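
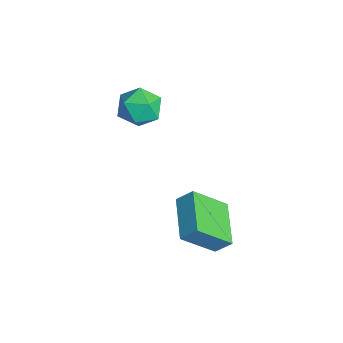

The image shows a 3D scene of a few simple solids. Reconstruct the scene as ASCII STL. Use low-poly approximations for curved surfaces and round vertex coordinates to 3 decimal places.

solid 
facet normal -0.473 0.873 -0.116
outer loop
vertex -3.164 -1.553 -0.102
vertex -3.886 -1.842 0.667
vertex -2.973 -1.31 0.947
endloop
endfacet
facet normal 0.223 0.940 -0.258
outer loop
vertex -3.164 -1.553 -0.102
vertex -2.973 -1.31 0.947
vertex -2.16 -1.677 0.314
endloop
endfacet
facet normal 0.385 0.486 -0.785
outer loop
vertex -3.164 -1.553 -0.102
vertex -2.16 -1.677 0.314
vertex -2.571 -2.436 -0.358
endloop
endfacet
facet normal -0.211 0.139 -0.968
outer loop
vertex -3.164 -1.553 -0.102
vertex -2.571 -2.436 -0.358
vertex -3.638 -2.537 -0.14
endloop
endfacet
facet normal -0.742 0.379 -0.554
outer loop
vertex -3.164 -1.553 -0.102
vertex -3.638 -2.537 -0.14
vertex -3.886 -1.842 0.667
endloop
endfacet
facet normal 0.587 0.742 0.323
outer loop
vertex -2.16 -1.677 0.314
vertex -2.973 -1.31 0.947
vertex -2.262 -2.043 1.34
endloop
endfacet
facet normal -0.540 0.635 0.553
outer loop
vertex -2.973 -1.31 0.947
vertex -3.886 -1.842 0.667
vertex -3.329 -2.144 1.558
endloop
endfacet
facet normal -0.974 -0.166 -0.156
outer loop
vertex -3.886 -1.842 0.667
vertex -3.638 -2.537 -0.14
vertex -3.74 -2.903 0.886
endloop
endfacet
facet normal -0.116 -0.554 -0.824
outer loop
vertex -3.638 -2.537 -0.14
vertex -2.571 -2.436 -0.358
vertex -2.927 -3.27 0.253
endloop
endfacet
facet normal 0.849 0.008 -0.528
outer loop
vertex -2.571 -2.436 -0.358
vertex -2.16 -1.677 0.314
vertex -2.014 -2.738 0.533
endloop
endfacet
facet normal 0.211 -0.139 0.968
outer loop
vertex -2.736 -3.027 1.302
vertex -2.262 -2.043 1.34
vertex -3.329 -2.144 1.558
endloop
endfacet
facet normal -0.385 -0.486 0.785
outer loop
vertex -2.736 -3.027 1.302
vertex -3.329 -2.144 1.558
vertex -3.74 -2.903 0.886
endloop
endfacet
facet normal -0.223 -0.940 0.258
outer loop
vertex -2.736 -3.027 1.302
vertex -3.74 -2.903 0.886
vertex -2.927 -3.27 0.253
endloop
endfacet
facet normal 0.473 -0.873 0.116
outer loop
vertex -2.736 -3.027 1.302
vertex -2.927 -3.27 0.253
vertex -2.014 -2.738 0.533
endloop
endfacet
facet normal 0.742 -0.379 0.554
outer loop
vertex -2.736 -3.027 1.302
vertex -2.014 -2.738 0.533
vertex -2.262 -2.043 1.34
endloop
endfacet
facet normal 0.116 0.554 0.824
outer loop
vertex -3.329 -2.144 1.558
vertex -2.262 -2.043 1.34
vertex -2.973 -1.31 0.947
endloop
endfacet
facet normal -0.849 -0.008 0.528
outer loop
vertex -3.74 -2.903 0.886
vertex -3.329 -2.144 1.558
vertex -3.886 -1.842 0.667
endloop
endfacet
facet normal -0.587 -0.742 -0.323
outer loop
vertex -2.927 -3.27 0.253
vertex -3.74 -2.903 0.886
vertex -3.638 -2.537 -0.14
endloop
endfacet
facet normal 0.540 -0.635 -0.553
outer loop
vertex -2.014 -2.738 0.533
vertex -2.927 -3.27 0.253
vertex -2.571 -2.436 -0.358
endloop
endfacet
facet normal 0.974 0.166 0.156
outer loop
vertex -2.262 -2.043 1.34
vertex -2.014 -2.738 0.533
vertex -2.16 -1.677 0.314
endloop
endfacet
facet normal -0.955 0.211 0.209
outer loop
vertex 1.095 -1.147 -1.719
vertex 1.12 0.378 -3.147
vertex 0.798 -1.797 -2.418
endloop
endfacet
facet normal -0.012 -0.730 0.684
outer loop
vertex 2.88 -2.258 -2.873
vertex 1.095 -1.147 -1.719
vertex 0.798 -1.797 -2.418
endloop
endfacet
facet normal -0.955 0.211 0.208
outer loop
vertex 0.798 -1.797 -2.418
vertex 1.12 0.378 -3.147
vertex 0.824 -0.272 -3.847
endloop
endfacet
facet normal -0.297 -0.650 -0.699
outer loop
vertex 0.824 -0.272 -3.847
vertex 2.88 -2.258 -2.873
vertex 0.798 -1.797 -2.418
endloop
endfacet
facet normal 0.297 0.650 0.699
outer loop
vertex 1.095 -1.147 -1.719
vertex 3.202 -0.083 -3.602
vertex 1.12 0.378 -3.147
endloop
endfacet
facet normal -0.013 -0.730 0.683
outer loop
vertex 3.176 -1.608 -2.173
vertex 1.095 -1.147 -1.719
vertex 2.88 -2.258 -2.873
endloop
endfacet
facet normal 0.297 0.650 0.699
outer loop
vertex 3.176 -1.608 -2.173
vertex 3.202 -0.083 -3.602
vertex 1.095 -1.147 -1.719
endloop
endfacet
facet normal 0.012 0.730 -0.683
outer loop
vertex 1.12 0.378 -3.147
vertex 3.202 -0.083 -3.602
vertex 0.824 -0.272 -3.847
endloop
endfacet
facet normal -0.297 -0.650 -0.700
outer loop
vertex 2.905 -0.733 -4.301
vertex 2.88 -2.258 -2.873
vertex 0.824 -0.272 -3.847
endloop
endfacet
facet normal 0.012 0.730 -0.684
outer loop
vertex 0.824 -0.272 -3.847
vertex 3.202 -0.083 -3.602
vertex 2.905 -0.733 -4.301
endloop
endfacet
facet normal 0.955 -0.211 -0.208
outer loop
vertex 2.905 -0.733 -4.301
vertex 3.176 -1.608 -2.173
vertex 2.88 -2.258 -2.873
endloop
endfacet
facet normal 0.955 -0.212 -0.209
outer loop
vertex 3.202 -0.083 -3.602
vertex 3.176 -1.608 -2.173
vertex 2.905 -0.733 -4.301
endloop
endfacet

endsolid


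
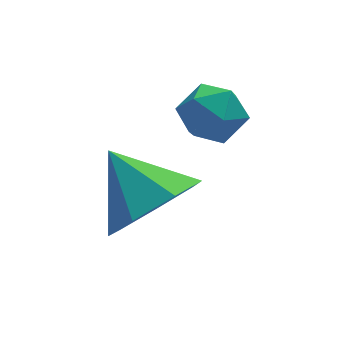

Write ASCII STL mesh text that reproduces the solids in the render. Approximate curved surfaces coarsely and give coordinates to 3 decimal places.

solid 
facet normal -0.447 0.892 0.072
outer loop
vertex 2.811 2.565 3.306
vertex 2.294 2.283 3.586
vertex 2.786 2.5 3.954
endloop
endfacet
facet normal 0.264 0.959 0.106
outer loop
vertex 2.811 2.565 3.306
vertex 2.786 2.5 3.954
vertex 3.343 2.382 3.635
endloop
endfacet
facet normal 0.539 0.683 -0.492
outer loop
vertex 2.811 2.565 3.306
vertex 3.343 2.382 3.635
vertex 3.194 2.093 3.071
endloop
endfacet
facet normal 0.000 0.446 -0.895
outer loop
vertex 2.811 2.565 3.306
vertex 3.194 2.093 3.071
vertex 2.545 2.031 3.04
endloop
endfacet
facet normal -0.609 0.575 -0.546
outer loop
vertex 2.811 2.565 3.306
vertex 2.545 2.031 3.04
vertex 2.294 2.283 3.586
endloop
endfacet
facet normal 0.496 0.571 0.655
outer loop
vertex 3.343 2.382 3.635
vertex 2.786 2.5 3.954
vertex 3.155 1.989 4.12
endloop
endfacet
facet normal -0.653 0.461 0.601
outer loop
vertex 2.786 2.5 3.954
vertex 2.294 2.283 3.586
vertex 2.506 1.927 4.089
endloop
endfacet
facet normal -0.916 -0.052 -0.397
outer loop
vertex 2.294 2.283 3.586
vertex 2.545 2.031 3.04
vertex 2.357 1.638 3.525
endloop
endfacet
facet normal 0.071 -0.261 -0.963
outer loop
vertex 2.545 2.031 3.04
vertex 3.194 2.093 3.071
vertex 2.914 1.52 3.206
endloop
endfacet
facet normal 0.943 0.121 -0.311
outer loop
vertex 3.194 2.093 3.071
vertex 3.343 2.382 3.635
vertex 3.406 1.737 3.574
endloop
endfacet
facet normal -0.000 -0.446 0.895
outer loop
vertex 2.889 1.455 3.854
vertex 3.155 1.989 4.12
vertex 2.506 1.927 4.089
endloop
endfacet
facet normal -0.539 -0.683 0.492
outer loop
vertex 2.889 1.455 3.854
vertex 2.506 1.927 4.089
vertex 2.357 1.638 3.525
endloop
endfacet
facet normal -0.264 -0.959 -0.106
outer loop
vertex 2.889 1.455 3.854
vertex 2.357 1.638 3.525
vertex 2.914 1.52 3.206
endloop
endfacet
facet normal 0.447 -0.892 -0.072
outer loop
vertex 2.889 1.455 3.854
vertex 2.914 1.52 3.206
vertex 3.406 1.737 3.574
endloop
endfacet
facet normal 0.609 -0.575 0.546
outer loop
vertex 2.889 1.455 3.854
vertex 3.406 1.737 3.574
vertex 3.155 1.989 4.12
endloop
endfacet
facet normal -0.071 0.261 0.963
outer loop
vertex 2.506 1.927 4.089
vertex 3.155 1.989 4.12
vertex 2.786 2.5 3.954
endloop
endfacet
facet normal -0.943 -0.121 0.311
outer loop
vertex 2.357 1.638 3.525
vertex 2.506 1.927 4.089
vertex 2.294 2.283 3.586
endloop
endfacet
facet normal -0.496 -0.571 -0.655
outer loop
vertex 2.914 1.52 3.206
vertex 2.357 1.638 3.525
vertex 2.545 2.031 3.04
endloop
endfacet
facet normal 0.653 -0.461 -0.601
outer loop
vertex 3.406 1.737 3.574
vertex 2.914 1.52 3.206
vertex 3.194 2.093 3.071
endloop
endfacet
facet normal 0.916 0.052 0.397
outer loop
vertex 3.155 1.989 4.12
vertex 3.406 1.737 3.574
vertex 3.343 2.382 3.635
endloop
endfacet
facet normal 0.415 -0.702 -0.579
outer loop
vertex 2.455 1.158 2.651
vertex 1.682 1.143 2.116
vertex 2.45 1.676 2.02
endloop
endfacet
facet normal 0.553 0.646 0.526
outer loop
vertex 2.455 1.158 2.651
vertex 2.45 1.676 2.02
vertex 1.118 2.097 2.904
endloop
endfacet
facet normal 0.415 -0.702 -0.579
outer loop
vertex 2.45 1.676 2.02
vertex 1.682 1.143 2.116
vertex 1.867 1.792 1.462
endloop
endfacet
facet normal 0.258 0.964 -0.070
outer loop
vertex 2.45 1.676 2.02
vertex 1.867 1.792 1.462
vertex 1.118 2.097 2.904
endloop
endfacet
facet normal 0.414 -0.702 -0.579
outer loop
vertex 1.867 1.792 1.462
vertex 1.682 1.143 2.116
vertex 1.144 1.42 1.396
endloop
endfacet
facet normal -0.395 0.836 -0.382
outer loop
vertex 1.867 1.792 1.462
vertex 1.144 1.42 1.396
vertex 1.118 2.097 2.904
endloop
endfacet
facet normal 0.415 -0.701 -0.580
outer loop
vertex 1.144 1.42 1.396
vertex 1.682 1.143 2.116
vertex 0.827 0.838 1.872
endloop
endfacet
facet normal -0.918 0.356 -0.176
outer loop
vertex 1.144 1.42 1.396
vertex 0.827 0.838 1.872
vertex 1.118 2.097 2.904
endloop
endfacet
facet normal 0.415 -0.702 -0.579
outer loop
vertex 0.827 0.838 1.872
vertex 1.682 1.143 2.116
vertex 1.153 0.487 2.532
endloop
endfacet
facet normal -0.913 -0.110 0.392
outer loop
vertex 0.827 0.838 1.872
vertex 1.153 0.487 2.532
vertex 1.118 2.097 2.904
endloop
endfacet
facet normal 0.414 -0.702 -0.580
outer loop
vertex 1.153 0.487 2.532
vertex 1.682 1.143 2.116
vertex 1.878 0.629 2.878
endloop
endfacet
facet normal -0.386 -0.216 0.897
outer loop
vertex 1.153 0.487 2.532
vertex 1.878 0.629 2.878
vertex 1.118 2.097 2.904
endloop
endfacet
facet normal 0.415 -0.701 -0.580
outer loop
vertex 1.878 0.629 2.878
vertex 1.682 1.143 2.116
vertex 2.455 1.158 2.651
endloop
endfacet
facet normal 0.266 0.121 0.956
outer loop
vertex 1.878 0.629 2.878
vertex 2.455 1.158 2.651
vertex 1.118 2.097 2.904
endloop
endfacet

endsolid


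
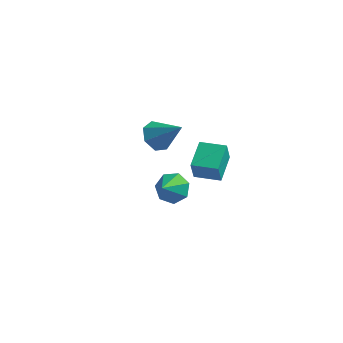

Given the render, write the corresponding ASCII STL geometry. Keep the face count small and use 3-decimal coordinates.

solid 
facet normal 0.060 0.770 -0.635
outer loop
vertex 1.438 -2.587 1.035
vertex 0.73 -2.84 0.661
vertex 0.821 -2.313 1.309
endloop
endfacet
facet normal 0.432 0.073 0.899
outer loop
vertex 1.438 -2.587 1.035
vertex 0.821 -2.313 1.309
vertex 0.65 -3.88 1.519
endloop
endfacet
facet normal 0.060 0.770 -0.635
outer loop
vertex 0.821 -2.313 1.309
vertex 0.73 -2.84 0.661
vertex 0.135 -2.436 1.095
endloop
endfacet
facet normal -0.320 0.160 0.934
outer loop
vertex 0.821 -2.313 1.309
vertex 0.135 -2.436 1.095
vertex 0.65 -3.88 1.519
endloop
endfacet
facet normal 0.059 0.770 -0.635
outer loop
vertex 0.135 -2.436 1.095
vertex 0.73 -2.84 0.661
vertex -0.103 -2.864 0.554
endloop
endfacet
facet normal -0.852 -0.157 0.499
outer loop
vertex 0.135 -2.436 1.095
vertex -0.103 -2.864 0.554
vertex 0.65 -3.88 1.519
endloop
endfacet
facet normal 0.059 0.770 -0.636
outer loop
vertex -0.103 -2.864 0.554
vertex 0.73 -2.84 0.661
vertex 0.287 -3.274 0.094
endloop
endfacet
facet normal -0.764 -0.640 -0.078
outer loop
vertex -0.103 -2.864 0.554
vertex 0.287 -3.274 0.094
vertex 0.65 -3.88 1.519
endloop
endfacet
facet normal 0.059 0.770 -0.636
outer loop
vertex 0.287 -3.274 0.094
vertex 0.73 -2.84 0.661
vertex 1.01 -3.357 0.061
endloop
endfacet
facet normal -0.123 -0.924 -0.362
outer loop
vertex 0.287 -3.274 0.094
vertex 1.01 -3.357 0.061
vertex 0.65 -3.88 1.519
endloop
endfacet
facet normal 0.060 0.770 -0.635
outer loop
vertex 1.01 -3.357 0.061
vertex 0.73 -2.84 0.661
vertex 1.523 -3.051 0.48
endloop
endfacet
facet normal 0.589 -0.796 -0.140
outer loop
vertex 1.01 -3.357 0.061
vertex 1.523 -3.051 0.48
vertex 0.65 -3.88 1.519
endloop
endfacet
facet normal 0.060 0.770 -0.635
outer loop
vertex 1.523 -3.051 0.48
vertex 0.73 -2.84 0.661
vertex 1.438 -2.587 1.035
endloop
endfacet
facet normal 0.836 -0.351 0.422
outer loop
vertex 1.523 -3.051 0.48
vertex 1.438 -2.587 1.035
vertex 0.65 -3.88 1.519
endloop
endfacet
facet normal -0.746 0.064 -0.663
outer loop
vertex -0.972 1.13 0.45
vertex -1.436 0.546 0.916
vertex -1.427 1.422 0.99
endloop
endfacet
facet normal 0.578 0.814 0.047
outer loop
vertex -0.972 1.13 0.45
vertex -1.427 1.422 0.99
vertex -0.124 0.434 2.084
endloop
endfacet
facet normal -0.746 0.064 -0.663
outer loop
vertex -1.427 1.422 0.99
vertex -1.436 0.546 0.916
vertex -1.889 1.054 1.474
endloop
endfacet
facet normal 0.051 0.771 0.635
outer loop
vertex -1.427 1.422 0.99
vertex -1.889 1.054 1.474
vertex -0.124 0.434 2.084
endloop
endfacet
facet normal -0.746 0.064 -0.663
outer loop
vertex -1.889 1.054 1.474
vertex -1.436 0.546 0.916
vertex -2.01 0.303 1.538
endloop
endfacet
facet normal -0.284 0.127 0.950
outer loop
vertex -1.889 1.054 1.474
vertex -2.01 0.303 1.538
vertex -0.124 0.434 2.084
endloop
endfacet
facet normal -0.746 0.063 -0.663
outer loop
vertex -2.01 0.303 1.538
vertex -1.436 0.546 0.916
vertex -1.699 -0.266 1.134
endloop
endfacet
facet normal -0.175 -0.632 0.755
outer loop
vertex -2.01 0.303 1.538
vertex -1.699 -0.266 1.134
vertex -0.124 0.434 2.084
endloop
endfacet
facet normal -0.746 0.063 -0.663
outer loop
vertex -1.699 -0.266 1.134
vertex -1.436 0.546 0.916
vertex -1.19 -0.223 0.566
endloop
endfacet
facet normal 0.297 -0.935 0.196
outer loop
vertex -1.699 -0.266 1.134
vertex -1.19 -0.223 0.566
vertex -0.124 0.434 2.084
endloop
endfacet
facet normal -0.746 0.063 -0.663
outer loop
vertex -1.19 -0.223 0.566
vertex -1.436 0.546 0.916
vertex -0.867 0.398 0.262
endloop
endfacet
facet normal 0.775 -0.553 -0.305
outer loop
vertex -1.19 -0.223 0.566
vertex -0.867 0.398 0.262
vertex -0.124 0.434 2.084
endloop
endfacet
facet normal -0.746 0.063 -0.663
outer loop
vertex -0.867 0.398 0.262
vertex -1.436 0.546 0.916
vertex -0.972 1.13 0.45
endloop
endfacet
facet normal 0.901 0.225 -0.372
outer loop
vertex -0.867 0.398 0.262
vertex -0.972 1.13 0.45
vertex -0.124 0.434 2.084
endloop
endfacet
facet normal -0.995 -0.084 -0.052
outer loop
vertex -0.26 1.886 -1.967
vertex -0.414 3.431 -1.506
vertex -0.229 2.234 -3.125
endloop
endfacet
facet normal 0.095 -0.954 -0.284
outer loop
vertex 1.134 2.349 -3.054
vertex -0.26 1.886 -1.967
vertex -0.229 2.234 -3.125
endloop
endfacet
facet normal -0.995 -0.084 -0.052
outer loop
vertex -0.229 2.234 -3.125
vertex -0.414 3.431 -1.506
vertex -0.383 3.78 -2.664
endloop
endfacet
facet normal 0.026 0.288 -0.957
outer loop
vertex -0.383 3.78 -2.664
vertex 1.134 2.349 -3.054
vertex -0.229 2.234 -3.125
endloop
endfacet
facet normal -0.026 -0.288 0.957
outer loop
vertex -0.26 1.886 -1.967
vertex 0.949 3.546 -1.435
vertex -0.414 3.431 -1.506
endloop
endfacet
facet normal 0.095 -0.954 -0.285
outer loop
vertex 1.103 2.0 -1.896
vertex -0.26 1.886 -1.967
vertex 1.134 2.349 -3.054
endloop
endfacet
facet normal -0.026 -0.288 0.957
outer loop
vertex 1.103 2.0 -1.896
vertex 0.949 3.546 -1.435
vertex -0.26 1.886 -1.967
endloop
endfacet
facet normal -0.095 0.954 0.285
outer loop
vertex -0.414 3.431 -1.506
vertex 0.949 3.546 -1.435
vertex -0.383 3.78 -2.664
endloop
endfacet
facet normal 0.026 0.288 -0.957
outer loop
vertex 0.98 3.894 -2.593
vertex 1.134 2.349 -3.054
vertex -0.383 3.78 -2.664
endloop
endfacet
facet normal -0.095 0.954 0.284
outer loop
vertex -0.383 3.78 -2.664
vertex 0.949 3.546 -1.435
vertex 0.98 3.894 -2.593
endloop
endfacet
facet normal 0.995 0.084 0.052
outer loop
vertex 0.98 3.894 -2.593
vertex 1.103 2.0 -1.896
vertex 1.134 2.349 -3.054
endloop
endfacet
facet normal 0.995 0.084 0.052
outer loop
vertex 0.949 3.546 -1.435
vertex 1.103 2.0 -1.896
vertex 0.98 3.894 -2.593
endloop
endfacet

endsolid


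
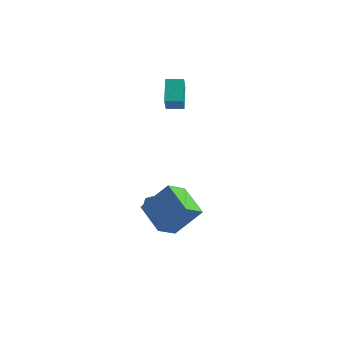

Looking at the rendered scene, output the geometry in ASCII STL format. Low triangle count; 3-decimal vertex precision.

solid 
facet normal -0.455 0.380 -0.805
outer loop
vertex 1.79 0.073 -3.996
vertex 1.48 -0.344 -4.018
vertex 1.404 0.103 -3.764
endloop
endfacet
facet normal 0.347 0.811 0.472
outer loop
vertex 1.79 0.073 -3.996
vertex 1.404 0.103 -3.764
vertex 2.38 -1.096 -2.422
endloop
endfacet
facet normal -0.454 0.381 -0.806
outer loop
vertex 1.404 0.103 -3.764
vertex 1.48 -0.344 -4.018
vertex 1.076 -0.203 -3.724
endloop
endfacet
facet normal -0.396 0.523 0.755
outer loop
vertex 1.404 0.103 -3.764
vertex 1.076 -0.203 -3.724
vertex 2.38 -1.096 -2.422
endloop
endfacet
facet normal -0.454 0.380 -0.806
outer loop
vertex 1.076 -0.203 -3.724
vertex 1.48 -0.344 -4.018
vertex 1.052 -0.616 -3.905
endloop
endfacet
facet normal -0.761 -0.223 0.609
outer loop
vertex 1.076 -0.203 -3.724
vertex 1.052 -0.616 -3.905
vertex 2.38 -1.096 -2.422
endloop
endfacet
facet normal -0.454 0.379 -0.806
outer loop
vertex 1.052 -0.616 -3.905
vertex 1.48 -0.344 -4.018
vertex 1.351 -0.824 -4.171
endloop
endfacet
facet normal -0.475 -0.868 0.145
outer loop
vertex 1.052 -0.616 -3.905
vertex 1.351 -0.824 -4.171
vertex 2.38 -1.096 -2.422
endloop
endfacet
facet normal -0.454 0.379 -0.806
outer loop
vertex 1.351 -0.824 -4.171
vertex 1.48 -0.344 -4.018
vertex 1.747 -0.671 -4.322
endloop
endfacet
facet normal 0.247 -0.925 -0.289
outer loop
vertex 1.351 -0.824 -4.171
vertex 1.747 -0.671 -4.322
vertex 2.38 -1.096 -2.422
endloop
endfacet
facet normal -0.453 0.380 -0.807
outer loop
vertex 1.747 -0.671 -4.322
vertex 1.48 -0.344 -4.018
vertex 1.943 -0.272 -4.244
endloop
endfacet
facet normal 0.862 -0.352 -0.366
outer loop
vertex 1.747 -0.671 -4.322
vertex 1.943 -0.272 -4.244
vertex 2.38 -1.096 -2.422
endloop
endfacet
facet normal -0.453 0.379 -0.807
outer loop
vertex 1.943 -0.272 -4.244
vertex 1.48 -0.344 -4.018
vertex 1.79 0.073 -3.996
endloop
endfacet
facet normal 0.907 0.421 -0.027
outer loop
vertex 1.943 -0.272 -4.244
vertex 1.79 0.073 -3.996
vertex 2.38 -1.096 -2.422
endloop
endfacet
facet normal -0.427 -0.612 0.665
outer loop
vertex 4.211 -4.542 0.052
vertex 2.966 -3.128 0.553
vertex 2.836 -5.22 -1.455
endloop
endfacet
facet normal 0.639 -0.725 -0.257
outer loop
vertex 3.554 -4.192 -2.573
vertex 4.211 -4.542 0.052
vertex 2.836 -5.22 -1.455
endloop
endfacet
facet normal -0.427 -0.612 0.665
outer loop
vertex 2.836 -5.22 -1.455
vertex 2.966 -3.128 0.553
vertex 1.59 -3.806 -0.954
endloop
endfacet
facet normal -0.640 -0.315 -0.701
outer loop
vertex 1.59 -3.806 -0.954
vertex 3.554 -4.192 -2.573
vertex 2.836 -5.22 -1.455
endloop
endfacet
facet normal 0.640 0.315 0.701
outer loop
vertex 4.211 -4.542 0.052
vertex 3.684 -2.1 -0.565
vertex 2.966 -3.128 0.553
endloop
endfacet
facet normal 0.639 -0.726 -0.257
outer loop
vertex 4.93 -3.514 -1.066
vertex 4.211 -4.542 0.052
vertex 3.554 -4.192 -2.573
endloop
endfacet
facet normal 0.640 0.315 0.701
outer loop
vertex 4.93 -3.514 -1.066
vertex 3.684 -2.1 -0.565
vertex 4.211 -4.542 0.052
endloop
endfacet
facet normal -0.639 0.725 0.257
outer loop
vertex 2.966 -3.128 0.553
vertex 3.684 -2.1 -0.565
vertex 1.59 -3.806 -0.954
endloop
endfacet
facet normal -0.640 -0.315 -0.701
outer loop
vertex 2.309 -2.778 -2.072
vertex 3.554 -4.192 -2.573
vertex 1.59 -3.806 -0.954
endloop
endfacet
facet normal -0.639 0.726 0.256
outer loop
vertex 1.59 -3.806 -0.954
vertex 3.684 -2.1 -0.565
vertex 2.309 -2.778 -2.072
endloop
endfacet
facet normal 0.427 0.612 -0.665
outer loop
vertex 2.309 -2.778 -2.072
vertex 4.93 -3.514 -1.066
vertex 3.554 -4.192 -2.573
endloop
endfacet
facet normal 0.427 0.612 -0.665
outer loop
vertex 3.684 -2.1 -0.565
vertex 4.93 -3.514 -1.066
vertex 2.309 -2.778 -2.072
endloop
endfacet
facet normal -0.990 -0.139 -0.031
outer loop
vertex 1.943 0.993 4.075
vertex 1.729 2.357 4.802
vertex 1.891 1.64 2.846
endloop
endfacet
facet normal 0.137 -0.874 -0.466
outer loop
vertex 2.911 1.783 2.878
vertex 1.943 0.993 4.075
vertex 1.891 1.64 2.846
endloop
endfacet
facet normal -0.990 -0.139 -0.031
outer loop
vertex 1.891 1.64 2.846
vertex 1.729 2.357 4.802
vertex 1.677 3.004 3.573
endloop
endfacet
facet normal -0.038 0.465 -0.884
outer loop
vertex 1.677 3.004 3.573
vertex 2.911 1.783 2.878
vertex 1.891 1.64 2.846
endloop
endfacet
facet normal 0.038 -0.465 0.884
outer loop
vertex 1.943 0.993 4.075
vertex 2.749 2.5 4.834
vertex 1.729 2.357 4.802
endloop
endfacet
facet normal 0.137 -0.874 -0.466
outer loop
vertex 2.963 1.136 4.107
vertex 1.943 0.993 4.075
vertex 2.911 1.783 2.878
endloop
endfacet
facet normal 0.038 -0.465 0.884
outer loop
vertex 2.963 1.136 4.107
vertex 2.749 2.5 4.834
vertex 1.943 0.993 4.075
endloop
endfacet
facet normal -0.137 0.874 0.466
outer loop
vertex 1.729 2.357 4.802
vertex 2.749 2.5 4.834
vertex 1.677 3.004 3.573
endloop
endfacet
facet normal -0.038 0.465 -0.884
outer loop
vertex 2.697 3.147 3.605
vertex 2.911 1.783 2.878
vertex 1.677 3.004 3.573
endloop
endfacet
facet normal -0.137 0.874 0.466
outer loop
vertex 1.677 3.004 3.573
vertex 2.749 2.5 4.834
vertex 2.697 3.147 3.605
endloop
endfacet
facet normal 0.990 0.139 0.031
outer loop
vertex 2.697 3.147 3.605
vertex 2.963 1.136 4.107
vertex 2.911 1.783 2.878
endloop
endfacet
facet normal 0.990 0.139 0.031
outer loop
vertex 2.749 2.5 4.834
vertex 2.963 1.136 4.107
vertex 2.697 3.147 3.605
endloop
endfacet

endsolid


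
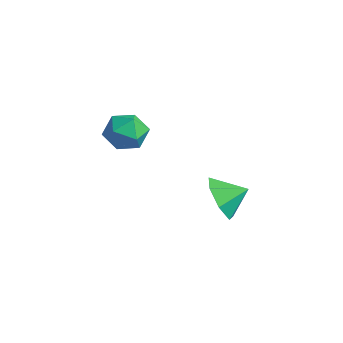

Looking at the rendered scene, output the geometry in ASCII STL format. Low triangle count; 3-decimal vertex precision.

solid 
facet normal -0.476 -0.758 -0.445
outer loop
vertex -0.114 0.826 -4.784
vertex -1.021 1.072 -4.232
vertex -0.697 1.44 -5.206
endloop
endfacet
facet normal 0.787 0.532 -0.313
outer loop
vertex -0.114 0.826 -4.784
vertex -0.697 1.44 -5.206
vertex -0.459 1.968 -3.708
endloop
endfacet
facet normal -0.476 -0.758 -0.445
outer loop
vertex -0.697 1.44 -5.206
vertex -1.021 1.072 -4.232
vertex -1.524 1.777 -4.895
endloop
endfacet
facet normal 0.235 0.905 -0.356
outer loop
vertex -0.697 1.44 -5.206
vertex -1.524 1.777 -4.895
vertex -0.459 1.968 -3.708
endloop
endfacet
facet normal -0.476 -0.758 -0.445
outer loop
vertex -1.524 1.777 -4.895
vertex -1.021 1.072 -4.232
vertex -1.973 1.583 -4.084
endloop
endfacet
facet normal -0.265 0.961 0.083
outer loop
vertex -1.524 1.777 -4.895
vertex -1.973 1.583 -4.084
vertex -0.459 1.968 -3.708
endloop
endfacet
facet normal -0.476 -0.759 -0.445
outer loop
vertex -1.973 1.583 -4.084
vertex -1.021 1.072 -4.232
vertex -1.704 1.005 -3.386
endloop
endfacet
facet normal -0.335 0.658 0.674
outer loop
vertex -1.973 1.583 -4.084
vertex -1.704 1.005 -3.386
vertex -0.459 1.968 -3.708
endloop
endfacet
facet normal -0.476 -0.759 -0.444
outer loop
vertex -1.704 1.005 -3.386
vertex -1.021 1.072 -4.232
vertex -0.921 0.478 -3.324
endloop
endfacet
facet normal 0.076 0.227 0.971
outer loop
vertex -1.704 1.005 -3.386
vertex -0.921 0.478 -3.324
vertex -0.459 1.968 -3.708
endloop
endfacet
facet normal -0.477 -0.759 -0.444
outer loop
vertex -0.921 0.478 -3.324
vertex -1.021 1.072 -4.232
vertex -0.214 0.398 -3.947
endloop
endfacet
facet normal 0.660 -0.011 0.751
outer loop
vertex -0.921 0.478 -3.324
vertex -0.214 0.398 -3.947
vertex -0.459 1.968 -3.708
endloop
endfacet
facet normal -0.476 -0.758 -0.445
outer loop
vertex -0.214 0.398 -3.947
vertex -1.021 1.072 -4.232
vertex -0.114 0.826 -4.784
endloop
endfacet
facet normal 0.976 0.125 0.180
outer loop
vertex -0.214 0.398 -3.947
vertex -0.114 0.826 -4.784
vertex -0.459 1.968 -3.708
endloop
endfacet
facet normal -0.278 0.252 0.927
outer loop
vertex -2.613 -1.739 0.711
vertex -2.752 -2.642 0.915
vertex -1.913 -2.254 1.061
endloop
endfacet
facet normal 0.196 0.719 0.667
outer loop
vertex -2.613 -1.739 0.711
vertex -1.913 -2.254 1.061
vertex -1.748 -1.652 0.363
endloop
endfacet
facet normal -0.073 0.995 0.066
outer loop
vertex -2.613 -1.739 0.711
vertex -1.748 -1.652 0.363
vertex -2.486 -1.668 -0.213
endloop
endfacet
facet normal -0.714 0.699 -0.044
outer loop
vertex -2.613 -1.739 0.711
vertex -2.486 -1.668 -0.213
vertex -3.106 -2.28 0.128
endloop
endfacet
facet normal -0.840 0.239 0.488
outer loop
vertex -2.613 -1.739 0.711
vertex -3.106 -2.28 0.128
vertex -2.752 -2.642 0.915
endloop
endfacet
facet normal 0.789 0.360 0.497
outer loop
vertex -1.748 -1.652 0.363
vertex -1.913 -2.254 1.061
vertex -1.354 -2.5 0.352
endloop
endfacet
facet normal 0.023 -0.395 0.918
outer loop
vertex -1.913 -2.254 1.061
vertex -2.752 -2.642 0.915
vertex -1.974 -3.112 0.693
endloop
endfacet
facet normal -0.886 -0.414 0.208
outer loop
vertex -2.752 -2.642 0.915
vertex -3.106 -2.28 0.128
vertex -2.712 -3.128 0.117
endloop
endfacet
facet normal -0.683 0.328 -0.652
outer loop
vertex -3.106 -2.28 0.128
vertex -2.486 -1.668 -0.213
vertex -2.547 -2.526 -0.581
endloop
endfacet
facet normal 0.352 0.807 -0.474
outer loop
vertex -2.486 -1.668 -0.213
vertex -1.748 -1.652 0.363
vertex -1.708 -2.138 -0.435
endloop
endfacet
facet normal 0.714 -0.699 0.044
outer loop
vertex -1.847 -3.041 -0.231
vertex -1.354 -2.5 0.352
vertex -1.974 -3.112 0.693
endloop
endfacet
facet normal 0.073 -0.995 -0.066
outer loop
vertex -1.847 -3.041 -0.231
vertex -1.974 -3.112 0.693
vertex -2.712 -3.128 0.117
endloop
endfacet
facet normal -0.196 -0.719 -0.667
outer loop
vertex -1.847 -3.041 -0.231
vertex -2.712 -3.128 0.117
vertex -2.547 -2.526 -0.581
endloop
endfacet
facet normal 0.278 -0.252 -0.927
outer loop
vertex -1.847 -3.041 -0.231
vertex -2.547 -2.526 -0.581
vertex -1.708 -2.138 -0.435
endloop
endfacet
facet normal 0.840 -0.239 -0.488
outer loop
vertex -1.847 -3.041 -0.231
vertex -1.708 -2.138 -0.435
vertex -1.354 -2.5 0.352
endloop
endfacet
facet normal 0.683 -0.328 0.652
outer loop
vertex -1.974 -3.112 0.693
vertex -1.354 -2.5 0.352
vertex -1.913 -2.254 1.061
endloop
endfacet
facet normal -0.352 -0.807 0.474
outer loop
vertex -2.712 -3.128 0.117
vertex -1.974 -3.112 0.693
vertex -2.752 -2.642 0.915
endloop
endfacet
facet normal -0.789 -0.360 -0.497
outer loop
vertex -2.547 -2.526 -0.581
vertex -2.712 -3.128 0.117
vertex -3.106 -2.28 0.128
endloop
endfacet
facet normal -0.023 0.395 -0.918
outer loop
vertex -1.708 -2.138 -0.435
vertex -2.547 -2.526 -0.581
vertex -2.486 -1.668 -0.213
endloop
endfacet
facet normal 0.886 0.414 -0.208
outer loop
vertex -1.354 -2.5 0.352
vertex -1.708 -2.138 -0.435
vertex -1.748 -1.652 0.363
endloop
endfacet

endsolid


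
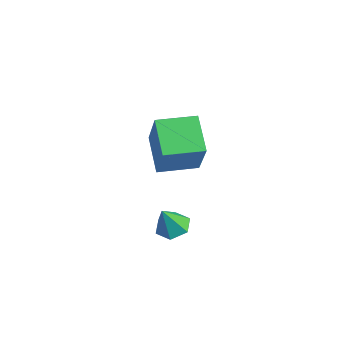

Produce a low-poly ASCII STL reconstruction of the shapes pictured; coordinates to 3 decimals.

solid 
facet normal -0.555 0.146 -0.819
outer loop
vertex -3.293 1.014 0.373
vertex -2.909 2.546 0.386
vertex -1.965 0.689 -0.586
endloop
endfacet
facet normal -0.243 -0.970 -0.008
outer loop
vertex -0.771 0.374 1.174
vertex -3.293 1.014 0.373
vertex -1.965 0.689 -0.586
endloop
endfacet
facet normal -0.555 0.146 -0.819
outer loop
vertex -1.965 0.689 -0.586
vertex -2.909 2.546 0.386
vertex -1.581 2.221 -0.573
endloop
endfacet
facet normal 0.795 -0.194 -0.574
outer loop
vertex -1.581 2.221 -0.573
vertex -0.771 0.374 1.174
vertex -1.965 0.689 -0.586
endloop
endfacet
facet normal -0.795 0.194 0.574
outer loop
vertex -3.293 1.014 0.373
vertex -1.715 2.231 2.146
vertex -2.909 2.546 0.386
endloop
endfacet
facet normal -0.243 -0.970 -0.008
outer loop
vertex -2.099 0.699 2.133
vertex -3.293 1.014 0.373
vertex -0.771 0.374 1.174
endloop
endfacet
facet normal -0.795 0.194 0.574
outer loop
vertex -2.099 0.699 2.133
vertex -1.715 2.231 2.146
vertex -3.293 1.014 0.373
endloop
endfacet
facet normal 0.243 0.970 0.008
outer loop
vertex -2.909 2.546 0.386
vertex -1.715 2.231 2.146
vertex -1.581 2.221 -0.573
endloop
endfacet
facet normal 0.795 -0.194 -0.574
outer loop
vertex -0.387 1.906 1.187
vertex -0.771 0.374 1.174
vertex -1.581 2.221 -0.573
endloop
endfacet
facet normal 0.243 0.970 0.008
outer loop
vertex -1.581 2.221 -0.573
vertex -1.715 2.231 2.146
vertex -0.387 1.906 1.187
endloop
endfacet
facet normal 0.555 -0.146 0.819
outer loop
vertex -0.387 1.906 1.187
vertex -2.099 0.699 2.133
vertex -0.771 0.374 1.174
endloop
endfacet
facet normal 0.555 -0.146 0.819
outer loop
vertex -1.715 2.231 2.146
vertex -2.099 0.699 2.133
vertex -0.387 1.906 1.187
endloop
endfacet
facet normal -0.153 0.419 -0.895
outer loop
vertex 2.493 -0.912 -0.665
vertex 1.987 -0.568 -0.417
vertex 2.597 -0.315 -0.403
endloop
endfacet
facet normal 0.947 -0.252 0.199
outer loop
vertex 2.493 -0.912 -0.665
vertex 2.597 -0.315 -0.403
vertex 2.173 -1.072 0.657
endloop
endfacet
facet normal -0.154 0.420 -0.894
outer loop
vertex 2.597 -0.315 -0.403
vertex 1.987 -0.568 -0.417
vertex 2.091 0.028 -0.155
endloop
endfacet
facet normal 0.629 0.492 0.603
outer loop
vertex 2.597 -0.315 -0.403
vertex 2.091 0.028 -0.155
vertex 2.173 -1.072 0.657
endloop
endfacet
facet normal -0.155 0.420 -0.894
outer loop
vertex 2.091 0.028 -0.155
vertex 1.987 -0.568 -0.417
vertex 1.482 -0.225 -0.168
endloop
endfacet
facet normal -0.251 0.563 0.788
outer loop
vertex 2.091 0.028 -0.155
vertex 1.482 -0.225 -0.168
vertex 2.173 -1.072 0.657
endloop
endfacet
facet normal -0.156 0.420 -0.894
outer loop
vertex 1.482 -0.225 -0.168
vertex 1.987 -0.568 -0.417
vertex 1.378 -0.822 -0.43
endloop
endfacet
facet normal -0.814 -0.109 0.570
outer loop
vertex 1.482 -0.225 -0.168
vertex 1.378 -0.822 -0.43
vertex 2.173 -1.072 0.657
endloop
endfacet
facet normal -0.156 0.419 -0.894
outer loop
vertex 1.378 -0.822 -0.43
vertex 1.987 -0.568 -0.417
vertex 1.884 -1.165 -0.679
endloop
endfacet
facet normal -0.496 -0.852 0.167
outer loop
vertex 1.378 -0.822 -0.43
vertex 1.884 -1.165 -0.679
vertex 2.173 -1.072 0.657
endloop
endfacet
facet normal -0.154 0.419 -0.895
outer loop
vertex 1.884 -1.165 -0.679
vertex 1.987 -0.568 -0.417
vertex 2.493 -0.912 -0.665
endloop
endfacet
facet normal 0.384 -0.923 -0.019
outer loop
vertex 1.884 -1.165 -0.679
vertex 2.493 -0.912 -0.665
vertex 2.173 -1.072 0.657
endloop
endfacet

endsolid


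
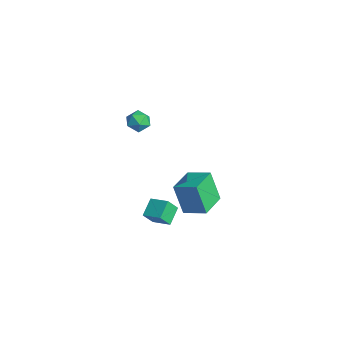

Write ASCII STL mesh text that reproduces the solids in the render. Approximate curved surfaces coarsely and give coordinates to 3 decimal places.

solid 
facet normal -0.589 0.644 0.489
outer loop
vertex -3.977 -2.475 -3.149
vertex -3.009 -1.868 -2.783
vertex -4.032 -1.867 -4.015
endloop
endfacet
facet normal -0.806 -0.507 -0.305
outer loop
vertex -3.331 -2.632 -4.597
vertex -3.977 -2.475 -3.149
vertex -4.032 -1.867 -4.015
endloop
endfacet
facet normal -0.589 0.644 0.489
outer loop
vertex -4.032 -1.867 -4.015
vertex -3.009 -1.868 -2.783
vertex -3.063 -1.259 -3.649
endloop
endfacet
facet normal -0.052 0.574 -0.817
outer loop
vertex -3.063 -1.259 -3.649
vertex -3.331 -2.632 -4.597
vertex -4.032 -1.867 -4.015
endloop
endfacet
facet normal 0.051 -0.574 0.817
outer loop
vertex -3.977 -2.475 -3.149
vertex -2.308 -2.633 -3.365
vertex -3.009 -1.868 -2.783
endloop
endfacet
facet normal -0.807 -0.506 -0.305
outer loop
vertex -3.277 -3.241 -3.731
vertex -3.977 -2.475 -3.149
vertex -3.331 -2.632 -4.597
endloop
endfacet
facet normal 0.051 -0.574 0.817
outer loop
vertex -3.277 -3.241 -3.731
vertex -2.308 -2.633 -3.365
vertex -3.977 -2.475 -3.149
endloop
endfacet
facet normal 0.806 0.506 0.306
outer loop
vertex -3.009 -1.868 -2.783
vertex -2.308 -2.633 -3.365
vertex -3.063 -1.259 -3.649
endloop
endfacet
facet normal -0.051 0.574 -0.817
outer loop
vertex -2.363 -2.025 -4.231
vertex -3.331 -2.632 -4.597
vertex -3.063 -1.259 -3.649
endloop
endfacet
facet normal 0.807 0.506 0.304
outer loop
vertex -3.063 -1.259 -3.649
vertex -2.308 -2.633 -3.365
vertex -2.363 -2.025 -4.231
endloop
endfacet
facet normal 0.589 -0.644 -0.489
outer loop
vertex -2.363 -2.025 -4.231
vertex -3.277 -3.241 -3.731
vertex -3.331 -2.632 -4.597
endloop
endfacet
facet normal 0.589 -0.644 -0.489
outer loop
vertex -2.308 -2.633 -3.365
vertex -3.277 -3.241 -3.731
vertex -2.363 -2.025 -4.231
endloop
endfacet
facet normal -0.704 -0.619 -0.348
outer loop
vertex -3.378 -1.395 -2.032
vertex -4.49 -0.041 -2.189
vertex -2.738 -1.083 -3.88
endloop
endfacet
facet normal 0.632 -0.769 0.089
outer loop
vertex -1.71 -0.179 -3.371
vertex -3.378 -1.395 -2.032
vertex -2.738 -1.083 -3.88
endloop
endfacet
facet normal -0.704 -0.618 -0.349
outer loop
vertex -2.738 -1.083 -3.88
vertex -4.49 -0.041 -2.189
vertex -3.85 0.272 -4.036
endloop
endfacet
facet normal 0.323 0.158 -0.933
outer loop
vertex -3.85 0.272 -4.036
vertex -1.71 -0.179 -3.371
vertex -2.738 -1.083 -3.88
endloop
endfacet
facet normal -0.323 -0.157 0.933
outer loop
vertex -3.378 -1.395 -2.032
vertex -3.462 0.863 -1.68
vertex -4.49 -0.041 -2.189
endloop
endfacet
facet normal 0.632 -0.770 0.089
outer loop
vertex -2.35 -0.492 -1.524
vertex -3.378 -1.395 -2.032
vertex -1.71 -0.179 -3.371
endloop
endfacet
facet normal -0.323 -0.157 0.933
outer loop
vertex -2.35 -0.492 -1.524
vertex -3.462 0.863 -1.68
vertex -3.378 -1.395 -2.032
endloop
endfacet
facet normal -0.633 0.769 -0.089
outer loop
vertex -4.49 -0.041 -2.189
vertex -3.462 0.863 -1.68
vertex -3.85 0.272 -4.036
endloop
endfacet
facet normal 0.323 0.157 -0.933
outer loop
vertex -2.822 1.175 -3.528
vertex -1.71 -0.179 -3.371
vertex -3.85 0.272 -4.036
endloop
endfacet
facet normal -0.632 0.770 -0.089
outer loop
vertex -3.85 0.272 -4.036
vertex -3.462 0.863 -1.68
vertex -2.822 1.175 -3.528
endloop
endfacet
facet normal 0.704 0.619 0.349
outer loop
vertex -2.822 1.175 -3.528
vertex -2.35 -0.492 -1.524
vertex -1.71 -0.179 -3.371
endloop
endfacet
facet normal 0.705 0.618 0.348
outer loop
vertex -3.462 0.863 -1.68
vertex -2.35 -0.492 -1.524
vertex -2.822 1.175 -3.528
endloop
endfacet
facet normal -0.459 0.730 -0.506
outer loop
vertex -3.931 -2.799 3.153
vertex -4.57 -2.957 3.505
vertex -4.097 -2.458 3.796
endloop
endfacet
facet normal 0.230 0.883 -0.409
outer loop
vertex -3.931 -2.799 3.153
vertex -4.097 -2.458 3.796
vertex -3.401 -2.698 3.669
endloop
endfacet
facet normal 0.616 0.357 -0.702
outer loop
vertex -3.931 -2.799 3.153
vertex -3.401 -2.698 3.669
vertex -3.445 -3.346 3.301
endloop
endfacet
facet normal 0.165 -0.119 -0.979
outer loop
vertex -3.931 -2.799 3.153
vertex -3.445 -3.346 3.301
vertex -4.167 -3.506 3.199
endloop
endfacet
facet normal -0.500 0.111 -0.859
outer loop
vertex -3.931 -2.799 3.153
vertex -4.167 -3.506 3.199
vertex -4.57 -2.957 3.505
endloop
endfacet
facet normal 0.359 0.886 0.293
outer loop
vertex -3.401 -2.698 3.669
vertex -4.097 -2.458 3.796
vertex -3.713 -2.794 4.341
endloop
endfacet
facet normal -0.758 0.638 0.137
outer loop
vertex -4.097 -2.458 3.796
vertex -4.57 -2.957 3.505
vertex -4.435 -2.954 4.239
endloop
endfacet
facet normal -0.824 -0.363 -0.435
outer loop
vertex -4.57 -2.957 3.505
vertex -4.167 -3.506 3.199
vertex -4.479 -3.602 3.871
endloop
endfacet
facet normal 0.252 -0.734 -0.630
outer loop
vertex -4.167 -3.506 3.199
vertex -3.445 -3.346 3.301
vertex -3.783 -3.842 3.744
endloop
endfacet
facet normal 0.983 0.036 -0.181
outer loop
vertex -3.445 -3.346 3.301
vertex -3.401 -2.698 3.669
vertex -3.31 -3.343 4.035
endloop
endfacet
facet normal -0.165 0.119 0.979
outer loop
vertex -3.949 -3.501 4.387
vertex -3.713 -2.794 4.341
vertex -4.435 -2.954 4.239
endloop
endfacet
facet normal -0.616 -0.357 0.702
outer loop
vertex -3.949 -3.501 4.387
vertex -4.435 -2.954 4.239
vertex -4.479 -3.602 3.871
endloop
endfacet
facet normal -0.230 -0.883 0.409
outer loop
vertex -3.949 -3.501 4.387
vertex -4.479 -3.602 3.871
vertex -3.783 -3.842 3.744
endloop
endfacet
facet normal 0.459 -0.730 0.506
outer loop
vertex -3.949 -3.501 4.387
vertex -3.783 -3.842 3.744
vertex -3.31 -3.343 4.035
endloop
endfacet
facet normal 0.500 -0.111 0.859
outer loop
vertex -3.949 -3.501 4.387
vertex -3.31 -3.343 4.035
vertex -3.713 -2.794 4.341
endloop
endfacet
facet normal -0.252 0.734 0.630
outer loop
vertex -4.435 -2.954 4.239
vertex -3.713 -2.794 4.341
vertex -4.097 -2.458 3.796
endloop
endfacet
facet normal -0.983 -0.036 0.181
outer loop
vertex -4.479 -3.602 3.871
vertex -4.435 -2.954 4.239
vertex -4.57 -2.957 3.505
endloop
endfacet
facet normal -0.359 -0.886 -0.293
outer loop
vertex -3.783 -3.842 3.744
vertex -4.479 -3.602 3.871
vertex -4.167 -3.506 3.199
endloop
endfacet
facet normal 0.758 -0.638 -0.137
outer loop
vertex -3.31 -3.343 4.035
vertex -3.783 -3.842 3.744
vertex -3.445 -3.346 3.301
endloop
endfacet
facet normal 0.824 0.363 0.435
outer loop
vertex -3.713 -2.794 4.341
vertex -3.31 -3.343 4.035
vertex -3.401 -2.698 3.669
endloop
endfacet

endsolid


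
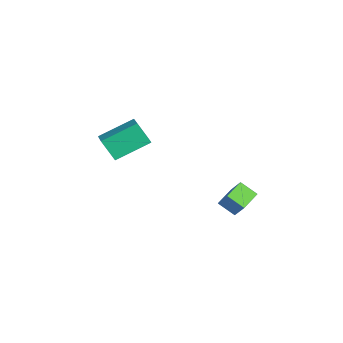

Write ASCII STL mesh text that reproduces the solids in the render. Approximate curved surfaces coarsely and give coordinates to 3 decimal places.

solid 
facet normal -0.641 0.730 0.239
outer loop
vertex 2.732 2.614 2.185
vertex 3.301 3.301 1.613
vertex 2.057 2.347 1.192
endloop
endfacet
facet normal -0.537 -0.649 0.539
outer loop
vertex 2.819 1.479 0.907
vertex 2.732 2.614 2.185
vertex 2.057 2.347 1.192
endloop
endfacet
facet normal -0.641 0.730 0.239
outer loop
vertex 2.057 2.347 1.192
vertex 3.301 3.301 1.613
vertex 2.626 3.034 0.62
endloop
endfacet
facet normal -0.549 -0.217 -0.807
outer loop
vertex 2.626 3.034 0.62
vertex 2.819 1.479 0.907
vertex 2.057 2.347 1.192
endloop
endfacet
facet normal 0.549 0.217 0.807
outer loop
vertex 2.732 2.614 2.185
vertex 4.063 2.433 1.328
vertex 3.301 3.301 1.613
endloop
endfacet
facet normal -0.537 -0.649 0.539
outer loop
vertex 3.494 1.746 1.9
vertex 2.732 2.614 2.185
vertex 2.819 1.479 0.907
endloop
endfacet
facet normal 0.549 0.217 0.807
outer loop
vertex 3.494 1.746 1.9
vertex 4.063 2.433 1.328
vertex 2.732 2.614 2.185
endloop
endfacet
facet normal 0.537 0.649 -0.539
outer loop
vertex 3.301 3.301 1.613
vertex 4.063 2.433 1.328
vertex 2.626 3.034 0.62
endloop
endfacet
facet normal -0.549 -0.217 -0.807
outer loop
vertex 3.388 2.166 0.335
vertex 2.819 1.479 0.907
vertex 2.626 3.034 0.62
endloop
endfacet
facet normal 0.537 0.649 -0.539
outer loop
vertex 2.626 3.034 0.62
vertex 4.063 2.433 1.328
vertex 3.388 2.166 0.335
endloop
endfacet
facet normal 0.641 -0.730 -0.239
outer loop
vertex 3.388 2.166 0.335
vertex 3.494 1.746 1.9
vertex 2.819 1.479 0.907
endloop
endfacet
facet normal 0.641 -0.730 -0.239
outer loop
vertex 4.063 2.433 1.328
vertex 3.494 1.746 1.9
vertex 3.388 2.166 0.335
endloop
endfacet
facet normal -0.930 0.072 -0.362
outer loop
vertex -3.98 -2.96 1.844
vertex -4.174 -1.052 2.724
vertex -3.469 -2.358 0.651
endloop
endfacet
facet normal 0.091 -0.904 -0.417
outer loop
vertex -2.326 -2.448 1.096
vertex -3.98 -2.96 1.844
vertex -3.469 -2.358 0.651
endloop
endfacet
facet normal -0.929 0.073 -0.362
outer loop
vertex -3.469 -2.358 0.651
vertex -4.174 -1.052 2.724
vertex -3.663 -0.45 1.532
endloop
endfacet
facet normal 0.358 0.421 -0.833
outer loop
vertex -3.663 -0.45 1.532
vertex -2.326 -2.448 1.096
vertex -3.469 -2.358 0.651
endloop
endfacet
facet normal -0.358 -0.421 0.834
outer loop
vertex -3.98 -2.96 1.844
vertex -3.031 -1.142 3.169
vertex -4.174 -1.052 2.724
endloop
endfacet
facet normal 0.091 -0.904 -0.418
outer loop
vertex -2.837 -3.05 2.288
vertex -3.98 -2.96 1.844
vertex -2.326 -2.448 1.096
endloop
endfacet
facet normal -0.357 -0.421 0.834
outer loop
vertex -2.837 -3.05 2.288
vertex -3.031 -1.142 3.169
vertex -3.98 -2.96 1.844
endloop
endfacet
facet normal -0.091 0.904 0.417
outer loop
vertex -4.174 -1.052 2.724
vertex -3.031 -1.142 3.169
vertex -3.663 -0.45 1.532
endloop
endfacet
facet normal 0.357 0.421 -0.834
outer loop
vertex -2.52 -0.54 1.976
vertex -2.326 -2.448 1.096
vertex -3.663 -0.45 1.532
endloop
endfacet
facet normal -0.091 0.904 0.417
outer loop
vertex -3.663 -0.45 1.532
vertex -3.031 -1.142 3.169
vertex -2.52 -0.54 1.976
endloop
endfacet
facet normal 0.929 -0.072 0.362
outer loop
vertex -2.52 -0.54 1.976
vertex -2.837 -3.05 2.288
vertex -2.326 -2.448 1.096
endloop
endfacet
facet normal 0.930 -0.072 0.362
outer loop
vertex -3.031 -1.142 3.169
vertex -2.837 -3.05 2.288
vertex -2.52 -0.54 1.976
endloop
endfacet

endsolid


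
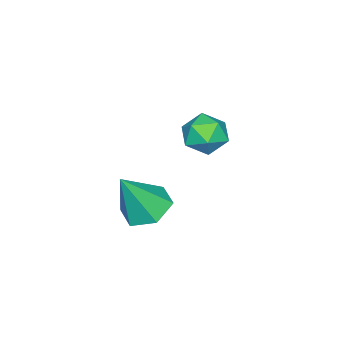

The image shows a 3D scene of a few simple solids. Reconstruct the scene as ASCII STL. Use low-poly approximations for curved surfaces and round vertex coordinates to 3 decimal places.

solid 
facet normal -0.578 0.215 0.788
outer loop
vertex -3.536 -1.983 3.284
vertex -3.229 -2.525 3.657
vertex -2.944 -1.858 3.684
endloop
endfacet
facet normal -0.441 0.802 0.403
outer loop
vertex -3.536 -1.983 3.284
vertex -2.944 -1.858 3.684
vertex -3.006 -1.561 3.025
endloop
endfacet
facet normal -0.676 0.689 -0.261
outer loop
vertex -3.536 -1.983 3.284
vertex -3.006 -1.561 3.025
vertex -3.33 -2.043 2.591
endloop
endfacet
facet normal -0.957 0.033 -0.287
outer loop
vertex -3.536 -1.983 3.284
vertex -3.33 -2.043 2.591
vertex -3.468 -2.639 2.982
endloop
endfacet
facet normal -0.896 -0.259 0.361
outer loop
vertex -3.536 -1.983 3.284
vertex -3.468 -2.639 2.982
vertex -3.229 -2.525 3.657
endloop
endfacet
facet normal 0.266 0.888 0.375
outer loop
vertex -3.006 -1.561 3.025
vertex -2.944 -1.858 3.684
vertex -2.372 -1.841 3.238
endloop
endfacet
facet normal 0.046 -0.060 0.997
outer loop
vertex -2.944 -1.858 3.684
vertex -3.229 -2.525 3.657
vertex -2.51 -2.437 3.629
endloop
endfacet
facet normal -0.469 -0.829 0.306
outer loop
vertex -3.229 -2.525 3.657
vertex -3.468 -2.639 2.982
vertex -2.834 -2.919 3.195
endloop
endfacet
facet normal -0.568 -0.355 -0.742
outer loop
vertex -3.468 -2.639 2.982
vertex -3.33 -2.043 2.591
vertex -2.896 -2.622 2.536
endloop
endfacet
facet normal -0.114 0.706 -0.699
outer loop
vertex -3.33 -2.043 2.591
vertex -3.006 -1.561 3.025
vertex -2.611 -1.955 2.563
endloop
endfacet
facet normal 0.957 -0.033 0.287
outer loop
vertex -2.304 -2.497 2.936
vertex -2.372 -1.841 3.238
vertex -2.51 -2.437 3.629
endloop
endfacet
facet normal 0.676 -0.689 0.261
outer loop
vertex -2.304 -2.497 2.936
vertex -2.51 -2.437 3.629
vertex -2.834 -2.919 3.195
endloop
endfacet
facet normal 0.441 -0.802 -0.403
outer loop
vertex -2.304 -2.497 2.936
vertex -2.834 -2.919 3.195
vertex -2.896 -2.622 2.536
endloop
endfacet
facet normal 0.578 -0.215 -0.788
outer loop
vertex -2.304 -2.497 2.936
vertex -2.896 -2.622 2.536
vertex -2.611 -1.955 2.563
endloop
endfacet
facet normal 0.896 0.259 -0.361
outer loop
vertex -2.304 -2.497 2.936
vertex -2.611 -1.955 2.563
vertex -2.372 -1.841 3.238
endloop
endfacet
facet normal 0.568 0.355 0.742
outer loop
vertex -2.51 -2.437 3.629
vertex -2.372 -1.841 3.238
vertex -2.944 -1.858 3.684
endloop
endfacet
facet normal 0.114 -0.706 0.699
outer loop
vertex -2.834 -2.919 3.195
vertex -2.51 -2.437 3.629
vertex -3.229 -2.525 3.657
endloop
endfacet
facet normal -0.266 -0.888 -0.375
outer loop
vertex -2.896 -2.622 2.536
vertex -2.834 -2.919 3.195
vertex -3.468 -2.639 2.982
endloop
endfacet
facet normal -0.046 0.060 -0.997
outer loop
vertex -2.611 -1.955 2.563
vertex -2.896 -2.622 2.536
vertex -3.33 -2.043 2.591
endloop
endfacet
facet normal 0.469 0.829 -0.306
outer loop
vertex -2.372 -1.841 3.238
vertex -2.611 -1.955 2.563
vertex -3.006 -1.561 3.025
endloop
endfacet
facet normal -0.419 0.241 -0.876
outer loop
vertex 0.844 -2.25 1.922
vertex 0.173 -2.162 2.267
vertex 0.647 -1.571 2.203
endloop
endfacet
facet normal 0.965 0.258 0.053
outer loop
vertex 0.844 -2.25 1.922
vertex 0.647 -1.571 2.203
vertex 0.827 -2.538 3.633
endloop
endfacet
facet normal -0.419 0.241 -0.875
outer loop
vertex 0.647 -1.571 2.203
vertex 0.173 -2.162 2.267
vertex -0.024 -1.484 2.548
endloop
endfacet
facet normal 0.356 0.794 0.492
outer loop
vertex 0.647 -1.571 2.203
vertex -0.024 -1.484 2.548
vertex 0.827 -2.538 3.633
endloop
endfacet
facet normal -0.420 0.241 -0.875
outer loop
vertex -0.024 -1.484 2.548
vertex 0.173 -2.162 2.267
vertex -0.498 -2.074 2.613
endloop
endfacet
facet normal -0.444 0.443 0.779
outer loop
vertex -0.024 -1.484 2.548
vertex -0.498 -2.074 2.613
vertex 0.827 -2.538 3.633
endloop
endfacet
facet normal -0.420 0.241 -0.875
outer loop
vertex -0.498 -2.074 2.613
vertex 0.173 -2.162 2.267
vertex -0.301 -2.752 2.332
endloop
endfacet
facet normal -0.639 -0.446 0.627
outer loop
vertex -0.498 -2.074 2.613
vertex -0.301 -2.752 2.332
vertex 0.827 -2.538 3.633
endloop
endfacet
facet normal -0.420 0.241 -0.875
outer loop
vertex -0.301 -2.752 2.332
vertex 0.173 -2.162 2.267
vertex 0.37 -2.84 1.986
endloop
endfacet
facet normal -0.031 -0.982 0.189
outer loop
vertex -0.301 -2.752 2.332
vertex 0.37 -2.84 1.986
vertex 0.827 -2.538 3.633
endloop
endfacet
facet normal -0.419 0.241 -0.876
outer loop
vertex 0.37 -2.84 1.986
vertex 0.173 -2.162 2.267
vertex 0.844 -2.25 1.922
endloop
endfacet
facet normal 0.771 -0.630 -0.098
outer loop
vertex 0.37 -2.84 1.986
vertex 0.844 -2.25 1.922
vertex 0.827 -2.538 3.633
endloop
endfacet

endsolid


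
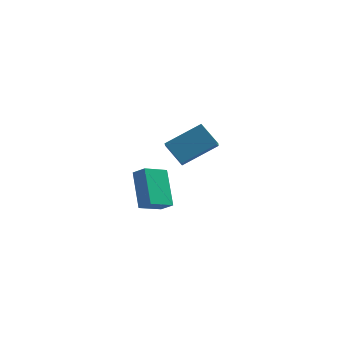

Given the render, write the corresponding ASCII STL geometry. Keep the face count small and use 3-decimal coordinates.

solid 
facet normal -0.776 -0.435 -0.457
outer loop
vertex 1.36 3.421 1.123
vertex 1.288 4.144 0.558
vertex 2.23 2.809 0.229
endloop
endfacet
facet normal 0.078 -0.785 0.614
outer loop
vertex 3.812 3.696 1.162
vertex 1.36 3.421 1.123
vertex 2.23 2.809 0.229
endloop
endfacet
facet normal -0.776 -0.435 -0.457
outer loop
vertex 2.23 2.809 0.229
vertex 1.288 4.144 0.558
vertex 2.158 3.532 -0.336
endloop
endfacet
facet normal 0.626 -0.440 -0.643
outer loop
vertex 2.158 3.532 -0.336
vertex 3.812 3.696 1.162
vertex 2.23 2.809 0.229
endloop
endfacet
facet normal -0.626 0.440 0.643
outer loop
vertex 1.36 3.421 1.123
vertex 2.87 5.031 1.491
vertex 1.288 4.144 0.558
endloop
endfacet
facet normal 0.078 -0.785 0.614
outer loop
vertex 2.942 4.308 2.056
vertex 1.36 3.421 1.123
vertex 3.812 3.696 1.162
endloop
endfacet
facet normal -0.626 0.440 0.643
outer loop
vertex 2.942 4.308 2.056
vertex 2.87 5.031 1.491
vertex 1.36 3.421 1.123
endloop
endfacet
facet normal -0.078 0.785 -0.614
outer loop
vertex 1.288 4.144 0.558
vertex 2.87 5.031 1.491
vertex 2.158 3.532 -0.336
endloop
endfacet
facet normal 0.626 -0.440 -0.643
outer loop
vertex 3.74 4.419 0.597
vertex 3.812 3.696 1.162
vertex 2.158 3.532 -0.336
endloop
endfacet
facet normal -0.078 0.785 -0.614
outer loop
vertex 2.158 3.532 -0.336
vertex 2.87 5.031 1.491
vertex 3.74 4.419 0.597
endloop
endfacet
facet normal 0.776 0.435 0.457
outer loop
vertex 3.74 4.419 0.597
vertex 2.942 4.308 2.056
vertex 3.812 3.696 1.162
endloop
endfacet
facet normal 0.776 0.435 0.457
outer loop
vertex 2.87 5.031 1.491
vertex 2.942 4.308 2.056
vertex 3.74 4.419 0.597
endloop
endfacet
facet normal -0.664 -0.632 0.400
outer loop
vertex 1.154 -1.121 2.112
vertex 0.579 -0.825 1.624
vertex 1.624 -2.489 0.732
endloop
endfacet
facet normal 0.709 -0.365 0.603
outer loop
vertex 2.481 -1.675 0.216
vertex 1.154 -1.121 2.112
vertex 1.624 -2.489 0.732
endloop
endfacet
facet normal -0.664 -0.632 0.400
outer loop
vertex 1.624 -2.489 0.732
vertex 0.579 -0.825 1.624
vertex 1.049 -2.194 0.243
endloop
endfacet
facet normal 0.235 -0.685 -0.690
outer loop
vertex 1.049 -2.194 0.243
vertex 2.481 -1.675 0.216
vertex 1.624 -2.489 0.732
endloop
endfacet
facet normal -0.234 0.684 0.691
outer loop
vertex 1.154 -1.121 2.112
vertex 1.436 -0.011 1.108
vertex 0.579 -0.825 1.624
endloop
endfacet
facet normal 0.709 -0.365 0.603
outer loop
vertex 2.011 -0.306 1.597
vertex 1.154 -1.121 2.112
vertex 2.481 -1.675 0.216
endloop
endfacet
facet normal -0.236 0.684 0.690
outer loop
vertex 2.011 -0.306 1.597
vertex 1.436 -0.011 1.108
vertex 1.154 -1.121 2.112
endloop
endfacet
facet normal -0.709 0.365 -0.603
outer loop
vertex 0.579 -0.825 1.624
vertex 1.436 -0.011 1.108
vertex 1.049 -2.194 0.243
endloop
endfacet
facet normal 0.235 -0.684 -0.691
outer loop
vertex 1.906 -1.379 -0.272
vertex 2.481 -1.675 0.216
vertex 1.049 -2.194 0.243
endloop
endfacet
facet normal -0.709 0.365 -0.603
outer loop
vertex 1.049 -2.194 0.243
vertex 1.436 -0.011 1.108
vertex 1.906 -1.379 -0.272
endloop
endfacet
facet normal 0.664 0.631 -0.400
outer loop
vertex 1.906 -1.379 -0.272
vertex 2.011 -0.306 1.597
vertex 2.481 -1.675 0.216
endloop
endfacet
facet normal 0.664 0.632 -0.400
outer loop
vertex 1.436 -0.011 1.108
vertex 2.011 -0.306 1.597
vertex 1.906 -1.379 -0.272
endloop
endfacet

endsolid


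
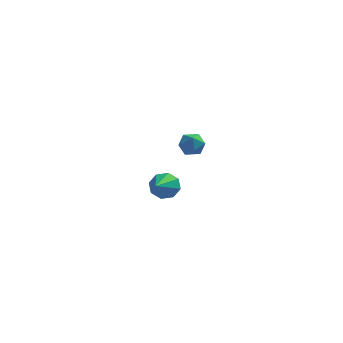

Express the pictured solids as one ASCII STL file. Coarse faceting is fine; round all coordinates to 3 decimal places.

solid 
facet normal -0.805 0.545 0.235
outer loop
vertex -2.281 3.24 2.799
vertex -2.075 3.269 3.439
vertex -1.882 3.743 3.001
endloop
endfacet
facet normal -0.608 0.660 -0.442
outer loop
vertex -2.281 3.24 2.799
vertex -1.882 3.743 3.001
vertex -1.774 3.445 2.407
endloop
endfacet
facet normal -0.620 0.035 -0.784
outer loop
vertex -2.281 3.24 2.799
vertex -1.774 3.445 2.407
vertex -1.9 2.788 2.477
endloop
endfacet
facet normal -0.824 -0.467 -0.320
outer loop
vertex -2.281 3.24 2.799
vertex -1.9 2.788 2.477
vertex -2.086 2.679 3.115
endloop
endfacet
facet normal -0.939 -0.152 0.309
outer loop
vertex -2.281 3.24 2.799
vertex -2.086 2.679 3.115
vertex -2.075 3.269 3.439
endloop
endfacet
facet normal 0.066 0.897 -0.438
outer loop
vertex -1.774 3.445 2.407
vertex -1.882 3.743 3.001
vertex -1.254 3.601 2.805
endloop
endfacet
facet normal -0.254 0.710 0.657
outer loop
vertex -1.882 3.743 3.001
vertex -2.075 3.269 3.439
vertex -1.44 3.492 3.443
endloop
endfacet
facet normal -0.470 -0.418 0.778
outer loop
vertex -2.075 3.269 3.439
vertex -2.086 2.679 3.115
vertex -1.566 2.835 3.513
endloop
endfacet
facet normal -0.285 -0.928 -0.242
outer loop
vertex -2.086 2.679 3.115
vertex -1.9 2.788 2.477
vertex -1.458 2.537 2.919
endloop
endfacet
facet normal 0.047 -0.115 -0.992
outer loop
vertex -1.9 2.788 2.477
vertex -1.774 3.445 2.407
vertex -1.265 3.011 2.481
endloop
endfacet
facet normal 0.824 0.467 0.320
outer loop
vertex -1.059 3.04 3.121
vertex -1.254 3.601 2.805
vertex -1.44 3.492 3.443
endloop
endfacet
facet normal 0.620 -0.035 0.784
outer loop
vertex -1.059 3.04 3.121
vertex -1.44 3.492 3.443
vertex -1.566 2.835 3.513
endloop
endfacet
facet normal 0.608 -0.660 0.442
outer loop
vertex -1.059 3.04 3.121
vertex -1.566 2.835 3.513
vertex -1.458 2.537 2.919
endloop
endfacet
facet normal 0.805 -0.545 -0.235
outer loop
vertex -1.059 3.04 3.121
vertex -1.458 2.537 2.919
vertex -1.265 3.011 2.481
endloop
endfacet
facet normal 0.939 0.152 -0.309
outer loop
vertex -1.059 3.04 3.121
vertex -1.265 3.011 2.481
vertex -1.254 3.601 2.805
endloop
endfacet
facet normal 0.285 0.928 0.242
outer loop
vertex -1.44 3.492 3.443
vertex -1.254 3.601 2.805
vertex -1.882 3.743 3.001
endloop
endfacet
facet normal -0.047 0.115 0.992
outer loop
vertex -1.566 2.835 3.513
vertex -1.44 3.492 3.443
vertex -2.075 3.269 3.439
endloop
endfacet
facet normal -0.066 -0.897 0.438
outer loop
vertex -1.458 2.537 2.919
vertex -1.566 2.835 3.513
vertex -2.086 2.679 3.115
endloop
endfacet
facet normal 0.254 -0.710 -0.657
outer loop
vertex -1.265 3.011 2.481
vertex -1.458 2.537 2.919
vertex -1.9 2.788 2.477
endloop
endfacet
facet normal 0.470 0.418 -0.778
outer loop
vertex -1.254 3.601 2.805
vertex -1.265 3.011 2.481
vertex -1.774 3.445 2.407
endloop
endfacet
facet normal 0.047 0.895 -0.444
outer loop
vertex -1.361 -2.138 2.494
vertex -1.773 -1.881 2.969
vertex -1.1 -1.949 2.903
endloop
endfacet
facet normal 0.782 -0.578 -0.232
outer loop
vertex -1.361 -2.138 2.494
vertex -1.1 -1.949 2.903
vertex -1.847 -3.259 3.651
endloop
endfacet
facet normal 0.047 0.895 -0.443
outer loop
vertex -1.1 -1.949 2.903
vertex -1.773 -1.881 2.969
vertex -1.234 -1.72 3.351
endloop
endfacet
facet normal 0.876 -0.271 0.400
outer loop
vertex -1.1 -1.949 2.903
vertex -1.234 -1.72 3.351
vertex -1.847 -3.259 3.651
endloop
endfacet
facet normal 0.046 0.895 -0.443
outer loop
vertex -1.234 -1.72 3.351
vertex -1.773 -1.881 2.969
vertex -1.684 -1.586 3.575
endloop
endfacet
facet normal 0.445 -0.003 0.896
outer loop
vertex -1.234 -1.72 3.351
vertex -1.684 -1.586 3.575
vertex -1.847 -3.259 3.651
endloop
endfacet
facet normal 0.048 0.895 -0.443
outer loop
vertex -1.684 -1.586 3.575
vertex -1.773 -1.881 2.969
vertex -2.186 -1.624 3.444
endloop
endfacet
facet normal -0.257 0.069 0.964
outer loop
vertex -1.684 -1.586 3.575
vertex -2.186 -1.624 3.444
vertex -1.847 -3.259 3.651
endloop
endfacet
facet normal 0.048 0.895 -0.442
outer loop
vertex -2.186 -1.624 3.444
vertex -1.773 -1.881 2.969
vertex -2.447 -1.812 3.035
endloop
endfacet
facet normal -0.818 -0.098 0.567
outer loop
vertex -2.186 -1.624 3.444
vertex -2.447 -1.812 3.035
vertex -1.847 -3.259 3.651
endloop
endfacet
facet normal 0.048 0.895 -0.443
outer loop
vertex -2.447 -1.812 3.035
vertex -1.773 -1.881 2.969
vertex -2.313 -2.041 2.587
endloop
endfacet
facet normal -0.912 -0.406 -0.065
outer loop
vertex -2.447 -1.812 3.035
vertex -2.313 -2.041 2.587
vertex -1.847 -3.259 3.651
endloop
endfacet
facet normal 0.048 0.895 -0.443
outer loop
vertex -2.313 -2.041 2.587
vertex -1.773 -1.881 2.969
vertex -1.863 -2.176 2.363
endloop
endfacet
facet normal -0.481 -0.674 -0.561
outer loop
vertex -2.313 -2.041 2.587
vertex -1.863 -2.176 2.363
vertex -1.847 -3.259 3.651
endloop
endfacet
facet normal 0.048 0.895 -0.443
outer loop
vertex -1.863 -2.176 2.363
vertex -1.773 -1.881 2.969
vertex -1.361 -2.138 2.494
endloop
endfacet
facet normal 0.221 -0.745 -0.629
outer loop
vertex -1.863 -2.176 2.363
vertex -1.361 -2.138 2.494
vertex -1.847 -3.259 3.651
endloop
endfacet

endsolid


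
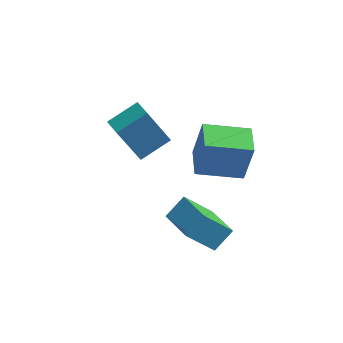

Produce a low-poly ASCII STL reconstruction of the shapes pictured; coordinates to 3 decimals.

solid 
facet normal -0.540 -0.355 0.763
outer loop
vertex 3.492 -2.836 -1.504
vertex 2.369 -1.817 -1.824
vertex 3.033 -3.547 -2.159
endloop
endfacet
facet normal 0.724 -0.658 0.206
outer loop
vertex 3.951 -2.943 -3.456
vertex 3.492 -2.836 -1.504
vertex 3.033 -3.547 -2.159
endloop
endfacet
facet normal -0.540 -0.355 0.763
outer loop
vertex 3.033 -3.547 -2.159
vertex 2.369 -1.817 -1.824
vertex 1.91 -2.528 -2.479
endloop
endfacet
facet normal -0.428 -0.664 -0.613
outer loop
vertex 1.91 -2.528 -2.479
vertex 3.951 -2.943 -3.456
vertex 3.033 -3.547 -2.159
endloop
endfacet
facet normal 0.428 0.664 0.613
outer loop
vertex 3.492 -2.836 -1.504
vertex 3.287 -1.213 -3.121
vertex 2.369 -1.817 -1.824
endloop
endfacet
facet normal 0.724 -0.658 0.206
outer loop
vertex 4.41 -2.232 -2.801
vertex 3.492 -2.836 -1.504
vertex 3.951 -2.943 -3.456
endloop
endfacet
facet normal 0.428 0.664 0.613
outer loop
vertex 4.41 -2.232 -2.801
vertex 3.287 -1.213 -3.121
vertex 3.492 -2.836 -1.504
endloop
endfacet
facet normal -0.724 0.658 -0.206
outer loop
vertex 2.369 -1.817 -1.824
vertex 3.287 -1.213 -3.121
vertex 1.91 -2.528 -2.479
endloop
endfacet
facet normal -0.428 -0.664 -0.613
outer loop
vertex 2.828 -1.924 -3.776
vertex 3.951 -2.943 -3.456
vertex 1.91 -2.528 -2.479
endloop
endfacet
facet normal -0.724 0.658 -0.206
outer loop
vertex 1.91 -2.528 -2.479
vertex 3.287 -1.213 -3.121
vertex 2.828 -1.924 -3.776
endloop
endfacet
facet normal 0.540 0.355 -0.763
outer loop
vertex 2.828 -1.924 -3.776
vertex 4.41 -2.232 -2.801
vertex 3.951 -2.943 -3.456
endloop
endfacet
facet normal 0.540 0.355 -0.763
outer loop
vertex 3.287 -1.213 -3.121
vertex 4.41 -2.232 -2.801
vertex 2.828 -1.924 -3.776
endloop
endfacet
facet normal -0.911 -0.360 0.204
outer loop
vertex 3.285 -2.249 2.175
vertex 2.817 -1.079 2.148
vertex 2.975 -2.412 0.501
endloop
endfacet
facet normal 0.371 -0.928 0.022
outer loop
vertex 4.623 -1.761 0.132
vertex 3.285 -2.249 2.175
vertex 2.975 -2.412 0.501
endloop
endfacet
facet normal -0.911 -0.360 0.204
outer loop
vertex 2.975 -2.412 0.501
vertex 2.817 -1.079 2.148
vertex 2.507 -1.242 0.474
endloop
endfacet
facet normal -0.182 -0.095 -0.979
outer loop
vertex 2.507 -1.242 0.474
vertex 4.623 -1.761 0.132
vertex 2.975 -2.412 0.501
endloop
endfacet
facet normal 0.182 0.095 0.979
outer loop
vertex 3.285 -2.249 2.175
vertex 4.465 -0.428 1.779
vertex 2.817 -1.079 2.148
endloop
endfacet
facet normal 0.371 -0.928 0.022
outer loop
vertex 4.933 -1.598 1.806
vertex 3.285 -2.249 2.175
vertex 4.623 -1.761 0.132
endloop
endfacet
facet normal 0.182 0.095 0.979
outer loop
vertex 4.933 -1.598 1.806
vertex 4.465 -0.428 1.779
vertex 3.285 -2.249 2.175
endloop
endfacet
facet normal -0.371 0.928 -0.022
outer loop
vertex 2.817 -1.079 2.148
vertex 4.465 -0.428 1.779
vertex 2.507 -1.242 0.474
endloop
endfacet
facet normal -0.182 -0.095 -0.979
outer loop
vertex 4.155 -0.591 0.105
vertex 4.623 -1.761 0.132
vertex 2.507 -1.242 0.474
endloop
endfacet
facet normal -0.371 0.928 -0.022
outer loop
vertex 2.507 -1.242 0.474
vertex 4.465 -0.428 1.779
vertex 4.155 -0.591 0.105
endloop
endfacet
facet normal 0.911 0.360 -0.204
outer loop
vertex 4.155 -0.591 0.105
vertex 4.933 -1.598 1.806
vertex 4.623 -1.761 0.132
endloop
endfacet
facet normal 0.911 0.360 -0.204
outer loop
vertex 4.465 -0.428 1.779
vertex 4.933 -1.598 1.806
vertex 4.155 -0.591 0.105
endloop
endfacet
facet normal -0.692 0.704 -0.159
outer loop
vertex -1.247 -0.119 -0.083
vertex -0.388 0.855 0.49
vertex -0.448 0.252 -1.912
endloop
endfacet
facet normal -0.605 -0.686 -0.404
outer loop
vertex 0.168 -0.375 -1.77
vertex -1.247 -0.119 -0.083
vertex -0.448 0.252 -1.912
endloop
endfacet
facet normal -0.692 0.704 -0.159
outer loop
vertex -0.448 0.252 -1.912
vertex -0.388 0.855 0.49
vertex 0.411 1.226 -1.339
endloop
endfacet
facet normal 0.394 0.183 -0.901
outer loop
vertex 0.411 1.226 -1.339
vertex 0.168 -0.375 -1.77
vertex -0.448 0.252 -1.912
endloop
endfacet
facet normal -0.394 -0.183 0.901
outer loop
vertex -1.247 -0.119 -0.083
vertex 0.228 0.228 0.632
vertex -0.388 0.855 0.49
endloop
endfacet
facet normal -0.605 -0.686 -0.404
outer loop
vertex -0.631 -0.746 0.059
vertex -1.247 -0.119 -0.083
vertex 0.168 -0.375 -1.77
endloop
endfacet
facet normal -0.394 -0.183 0.901
outer loop
vertex -0.631 -0.746 0.059
vertex 0.228 0.228 0.632
vertex -1.247 -0.119 -0.083
endloop
endfacet
facet normal 0.605 0.686 0.404
outer loop
vertex -0.388 0.855 0.49
vertex 0.228 0.228 0.632
vertex 0.411 1.226 -1.339
endloop
endfacet
facet normal 0.394 0.183 -0.901
outer loop
vertex 1.027 0.599 -1.197
vertex 0.168 -0.375 -1.77
vertex 0.411 1.226 -1.339
endloop
endfacet
facet normal 0.605 0.686 0.404
outer loop
vertex 0.411 1.226 -1.339
vertex 0.228 0.228 0.632
vertex 1.027 0.599 -1.197
endloop
endfacet
facet normal 0.692 -0.704 0.159
outer loop
vertex 1.027 0.599 -1.197
vertex -0.631 -0.746 0.059
vertex 0.168 -0.375 -1.77
endloop
endfacet
facet normal 0.692 -0.704 0.159
outer loop
vertex 0.228 0.228 0.632
vertex -0.631 -0.746 0.059
vertex 1.027 0.599 -1.197
endloop
endfacet

endsolid


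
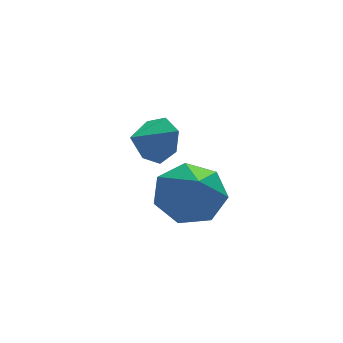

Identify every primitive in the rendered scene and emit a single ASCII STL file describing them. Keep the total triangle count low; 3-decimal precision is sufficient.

solid 
facet normal 0.140 0.661 -0.737
outer loop
vertex 2.982 -1.986 -2.194
vertex 1.975 -1.599 -2.039
vertex 2.906 -1.277 -1.573
endloop
endfacet
facet normal 0.830 -0.314 0.460
outer loop
vertex 2.982 -1.986 -2.194
vertex 2.906 -1.277 -1.573
vertex 1.685 -2.961 -0.521
endloop
endfacet
facet normal 0.140 0.662 -0.737
outer loop
vertex 2.906 -1.277 -1.573
vertex 1.975 -1.599 -2.039
vertex 2.129 -0.811 -1.302
endloop
endfacet
facet normal 0.439 0.225 0.870
outer loop
vertex 2.906 -1.277 -1.573
vertex 2.129 -0.811 -1.302
vertex 1.685 -2.961 -0.521
endloop
endfacet
facet normal 0.141 0.661 -0.737
outer loop
vertex 2.129 -0.811 -1.302
vertex 1.975 -1.599 -2.039
vertex 1.236 -0.938 -1.587
endloop
endfacet
facet normal -0.330 0.382 0.863
outer loop
vertex 2.129 -0.811 -1.302
vertex 1.236 -0.938 -1.587
vertex 1.685 -2.961 -0.521
endloop
endfacet
facet normal 0.141 0.661 -0.737
outer loop
vertex 1.236 -0.938 -1.587
vertex 1.975 -1.599 -2.039
vertex 0.899 -1.563 -2.212
endloop
endfacet
facet normal -0.894 0.036 0.446
outer loop
vertex 1.236 -0.938 -1.587
vertex 0.899 -1.563 -2.212
vertex 1.685 -2.961 -0.521
endloop
endfacet
facet normal 0.141 0.661 -0.737
outer loop
vertex 0.899 -1.563 -2.212
vertex 1.975 -1.599 -2.039
vertex 1.372 -2.215 -2.707
endloop
endfacet
facet normal -0.832 -0.551 -0.069
outer loop
vertex 0.899 -1.563 -2.212
vertex 1.372 -2.215 -2.707
vertex 1.685 -2.961 -0.521
endloop
endfacet
facet normal 0.140 0.661 -0.737
outer loop
vertex 1.372 -2.215 -2.707
vertex 1.975 -1.599 -2.039
vertex 2.299 -2.403 -2.699
endloop
endfacet
facet normal -0.188 -0.938 -0.293
outer loop
vertex 1.372 -2.215 -2.707
vertex 2.299 -2.403 -2.699
vertex 1.685 -2.961 -0.521
endloop
endfacet
facet normal 0.141 0.661 -0.737
outer loop
vertex 2.299 -2.403 -2.699
vertex 1.975 -1.599 -2.039
vertex 2.982 -1.986 -2.194
endloop
endfacet
facet normal 0.551 -0.832 -0.058
outer loop
vertex 2.299 -2.403 -2.699
vertex 2.982 -1.986 -2.194
vertex 1.685 -2.961 -0.521
endloop
endfacet
facet normal 0.825 0.287 -0.487
outer loop
vertex 0.929 -2.434 1.896
vertex 0.62 -2.683 1.225
vertex 0.567 -1.977 1.552
endloop
endfacet
facet normal -0.294 0.415 0.861
outer loop
vertex 0.929 -2.434 1.896
vertex 0.567 -1.977 1.552
vertex -0.28 -2.997 1.755
endloop
endfacet
facet normal 0.825 0.287 -0.487
outer loop
vertex 0.567 -1.977 1.552
vertex 0.62 -2.683 1.225
vertex 0.245 -2.052 0.962
endloop
endfacet
facet normal -0.703 0.644 0.302
outer loop
vertex 0.567 -1.977 1.552
vertex 0.245 -2.052 0.962
vertex -0.28 -2.997 1.755
endloop
endfacet
facet normal 0.825 0.288 -0.486
outer loop
vertex 0.245 -2.052 0.962
vertex 0.62 -2.683 1.225
vertex 0.205 -2.602 0.569
endloop
endfacet
facet normal -0.919 0.271 -0.286
outer loop
vertex 0.245 -2.052 0.962
vertex 0.205 -2.602 0.569
vertex -0.28 -2.997 1.755
endloop
endfacet
facet normal 0.825 0.287 -0.487
outer loop
vertex 0.205 -2.602 0.569
vertex 0.62 -2.683 1.225
vertex 0.477 -3.213 0.67
endloop
endfacet
facet normal -0.780 -0.423 -0.460
outer loop
vertex 0.205 -2.602 0.569
vertex 0.477 -3.213 0.67
vertex -0.28 -2.997 1.755
endloop
endfacet
facet normal 0.825 0.287 -0.487
outer loop
vertex 0.477 -3.213 0.67
vertex 0.62 -2.683 1.225
vertex 0.857 -3.425 1.189
endloop
endfacet
facet normal -0.390 -0.917 -0.089
outer loop
vertex 0.477 -3.213 0.67
vertex 0.857 -3.425 1.189
vertex -0.28 -2.997 1.755
endloop
endfacet
facet normal 0.825 0.287 -0.486
outer loop
vertex 0.857 -3.425 1.189
vertex 0.62 -2.683 1.225
vertex 1.058 -3.079 1.735
endloop
endfacet
facet normal -0.043 -0.837 0.546
outer loop
vertex 0.857 -3.425 1.189
vertex 1.058 -3.079 1.735
vertex -0.28 -2.997 1.755
endloop
endfacet
facet normal 0.825 0.287 -0.486
outer loop
vertex 1.058 -3.079 1.735
vertex 0.62 -2.683 1.225
vertex 0.929 -2.434 1.896
endloop
endfacet
facet normal -0.000 -0.242 0.970
outer loop
vertex 1.058 -3.079 1.735
vertex 0.929 -2.434 1.896
vertex -0.28 -2.997 1.755
endloop
endfacet

endsolid


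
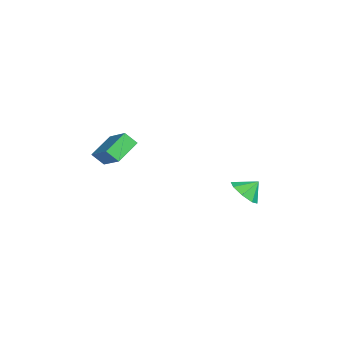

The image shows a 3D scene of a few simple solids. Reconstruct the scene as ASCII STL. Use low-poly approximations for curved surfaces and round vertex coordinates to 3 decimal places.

solid 
facet normal -0.807 -0.265 -0.528
outer loop
vertex -3.773 -3.518 1.592
vertex -3.537 -2.932 0.937
vertex -2.935 -4.652 0.879
endloop
endfacet
facet normal -0.259 -0.644 0.720
outer loop
vertex -1.523 -4.188 1.803
vertex -3.773 -3.518 1.592
vertex -2.935 -4.652 0.879
endloop
endfacet
facet normal -0.807 -0.265 -0.528
outer loop
vertex -2.935 -4.652 0.879
vertex -3.537 -2.932 0.937
vertex -2.699 -4.066 0.224
endloop
endfacet
facet normal 0.531 -0.718 -0.451
outer loop
vertex -2.699 -4.066 0.224
vertex -1.523 -4.188 1.803
vertex -2.935 -4.652 0.879
endloop
endfacet
facet normal -0.531 0.718 0.451
outer loop
vertex -3.773 -3.518 1.592
vertex -2.125 -2.468 1.861
vertex -3.537 -2.932 0.937
endloop
endfacet
facet normal -0.259 -0.644 0.720
outer loop
vertex -2.361 -3.054 2.516
vertex -3.773 -3.518 1.592
vertex -1.523 -4.188 1.803
endloop
endfacet
facet normal -0.531 0.718 0.451
outer loop
vertex -2.361 -3.054 2.516
vertex -2.125 -2.468 1.861
vertex -3.773 -3.518 1.592
endloop
endfacet
facet normal 0.259 0.644 -0.720
outer loop
vertex -3.537 -2.932 0.937
vertex -2.125 -2.468 1.861
vertex -2.699 -4.066 0.224
endloop
endfacet
facet normal 0.531 -0.718 -0.451
outer loop
vertex -1.287 -3.602 1.148
vertex -1.523 -4.188 1.803
vertex -2.699 -4.066 0.224
endloop
endfacet
facet normal 0.259 0.644 -0.720
outer loop
vertex -2.699 -4.066 0.224
vertex -2.125 -2.468 1.861
vertex -1.287 -3.602 1.148
endloop
endfacet
facet normal 0.807 0.265 0.528
outer loop
vertex -1.287 -3.602 1.148
vertex -2.361 -3.054 2.516
vertex -1.523 -4.188 1.803
endloop
endfacet
facet normal 0.807 0.265 0.528
outer loop
vertex -2.125 -2.468 1.861
vertex -2.361 -3.054 2.516
vertex -1.287 -3.602 1.148
endloop
endfacet
facet normal -0.012 -0.720 -0.694
outer loop
vertex -1.53 3.629 -3.078
vertex -2.017 3.059 -2.478
vertex -2.258 3.706 -3.145
endloop
endfacet
facet normal 0.114 0.988 -0.102
outer loop
vertex -1.53 3.629 -3.078
vertex -2.258 3.706 -3.145
vertex -2.003 3.821 -1.742
endloop
endfacet
facet normal -0.013 -0.720 -0.694
outer loop
vertex -2.258 3.706 -3.145
vertex -2.017 3.059 -2.478
vertex -2.844 3.404 -2.821
endloop
endfacet
facet normal -0.454 0.891 0.009
outer loop
vertex -2.258 3.706 -3.145
vertex -2.844 3.404 -2.821
vertex -2.003 3.821 -1.742
endloop
endfacet
facet normal -0.013 -0.720 -0.694
outer loop
vertex -2.844 3.404 -2.821
vertex -2.017 3.059 -2.478
vertex -2.946 2.9 -2.296
endloop
endfacet
facet normal -0.751 0.543 0.375
outer loop
vertex -2.844 3.404 -2.821
vertex -2.946 2.9 -2.296
vertex -2.003 3.821 -1.742
endloop
endfacet
facet normal -0.013 -0.720 -0.694
outer loop
vertex -2.946 2.9 -2.296
vertex -2.017 3.059 -2.478
vertex -2.504 2.489 -1.878
endloop
endfacet
facet normal -0.604 0.147 0.783
outer loop
vertex -2.946 2.9 -2.296
vertex -2.504 2.489 -1.878
vertex -2.003 3.821 -1.742
endloop
endfacet
facet normal -0.013 -0.720 -0.694
outer loop
vertex -2.504 2.489 -1.878
vertex -2.017 3.059 -2.478
vertex -1.776 2.411 -1.811
endloop
endfacet
facet normal -0.098 -0.064 0.993
outer loop
vertex -2.504 2.489 -1.878
vertex -1.776 2.411 -1.811
vertex -2.003 3.821 -1.742
endloop
endfacet
facet normal -0.013 -0.720 -0.694
outer loop
vertex -1.776 2.411 -1.811
vertex -2.017 3.059 -2.478
vertex -1.19 2.713 -2.135
endloop
endfacet
facet normal 0.471 0.033 0.882
outer loop
vertex -1.776 2.411 -1.811
vertex -1.19 2.713 -2.135
vertex -2.003 3.821 -1.742
endloop
endfacet
facet normal -0.013 -0.720 -0.694
outer loop
vertex -1.19 2.713 -2.135
vertex -2.017 3.059 -2.478
vertex -1.088 3.217 -2.66
endloop
endfacet
facet normal 0.768 0.381 0.515
outer loop
vertex -1.19 2.713 -2.135
vertex -1.088 3.217 -2.66
vertex -2.003 3.821 -1.742
endloop
endfacet
facet normal -0.014 -0.719 -0.695
outer loop
vertex -1.088 3.217 -2.66
vertex -2.017 3.059 -2.478
vertex -1.53 3.629 -3.078
endloop
endfacet
facet normal 0.621 0.776 0.108
outer loop
vertex -1.088 3.217 -2.66
vertex -1.53 3.629 -3.078
vertex -2.003 3.821 -1.742
endloop
endfacet

endsolid
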